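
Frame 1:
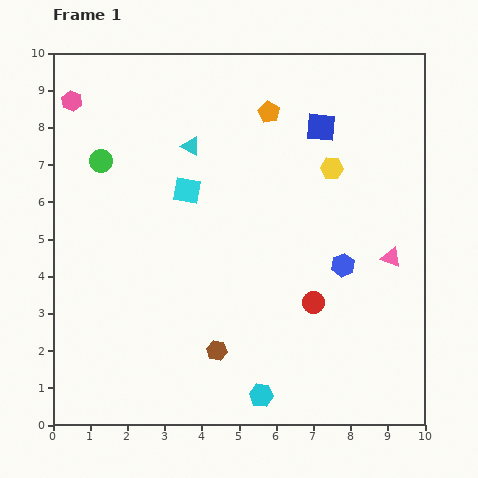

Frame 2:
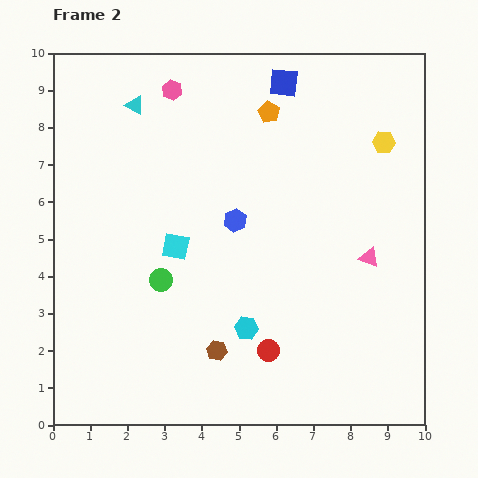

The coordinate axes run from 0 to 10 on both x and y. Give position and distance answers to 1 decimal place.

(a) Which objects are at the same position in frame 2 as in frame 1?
the orange pentagon, the brown hexagon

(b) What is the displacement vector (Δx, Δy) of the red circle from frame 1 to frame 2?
(-1.2, -1.3)

The red circle was at (7.0, 3.3) in frame 1 and (5.8, 2.0) in frame 2.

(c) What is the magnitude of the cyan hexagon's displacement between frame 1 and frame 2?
1.8

The cyan hexagon moved from (5.6, 0.8) to (5.2, 2.6), a distance of √(0.4² + 1.8²) ≈ 1.8.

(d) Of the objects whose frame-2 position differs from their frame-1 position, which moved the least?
the pink triangle

(moved 0.6)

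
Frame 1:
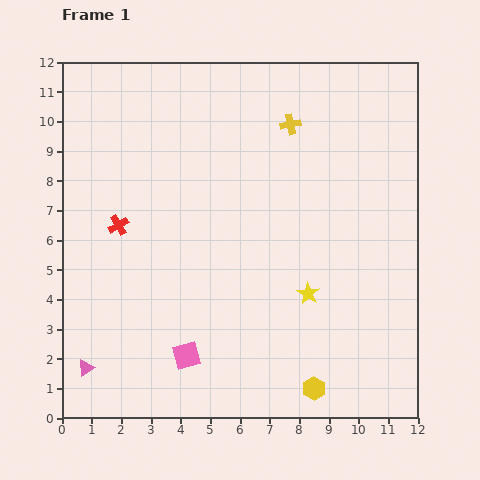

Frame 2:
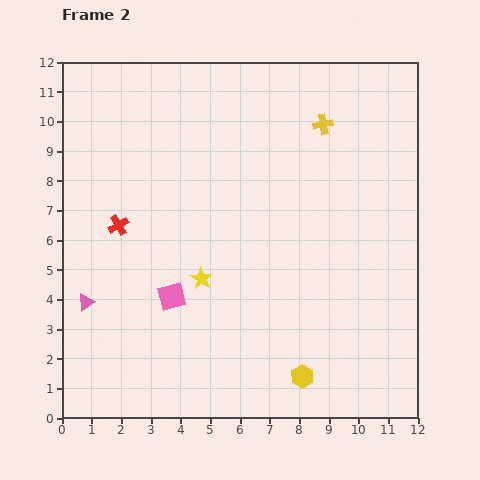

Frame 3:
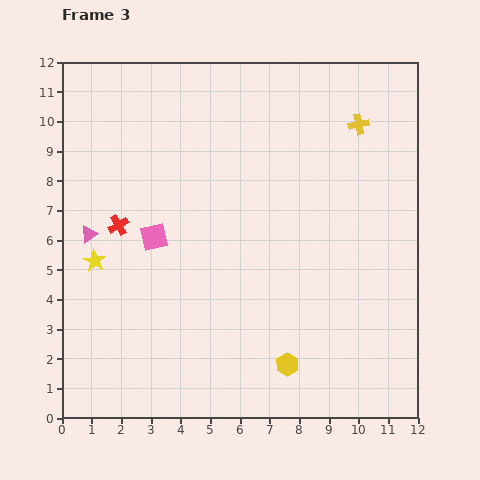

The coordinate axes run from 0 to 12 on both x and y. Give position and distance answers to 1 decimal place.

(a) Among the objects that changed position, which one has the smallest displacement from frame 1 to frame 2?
the yellow hexagon

(moved 0.6)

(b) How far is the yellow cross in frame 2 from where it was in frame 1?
1.1

The yellow cross moved from (7.7, 9.9) to (8.8, 9.9), a distance of √(1.1² + 0.0²) ≈ 1.1.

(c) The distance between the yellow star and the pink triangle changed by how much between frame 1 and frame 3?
-7.0

Distance in frame 1: 7.9. Distance in frame 3: 0.9.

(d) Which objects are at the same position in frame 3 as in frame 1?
the red cross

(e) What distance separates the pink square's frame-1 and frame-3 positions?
4.1

The pink square moved from (4.2, 2.1) to (3.1, 6.1), a distance of √(1.1² + 4.0²) ≈ 4.1.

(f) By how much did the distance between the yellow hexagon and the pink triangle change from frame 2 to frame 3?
+0.3

Distance in frame 2: 7.7. Distance in frame 3: 8.0.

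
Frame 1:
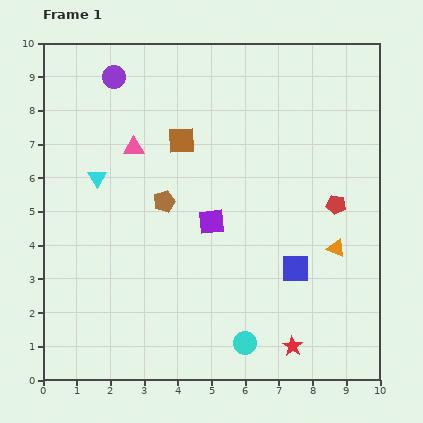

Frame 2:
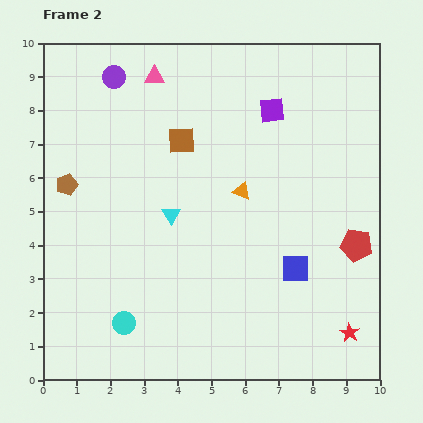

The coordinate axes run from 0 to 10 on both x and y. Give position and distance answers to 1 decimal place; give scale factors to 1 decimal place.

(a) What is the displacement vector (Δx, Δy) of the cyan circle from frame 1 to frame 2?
(-3.6, 0.6)

The cyan circle was at (6.0, 1.1) in frame 1 and (2.4, 1.7) in frame 2.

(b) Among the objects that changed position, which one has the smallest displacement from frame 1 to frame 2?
the red pentagon

(moved 1.3)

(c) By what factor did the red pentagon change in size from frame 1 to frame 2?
1.7×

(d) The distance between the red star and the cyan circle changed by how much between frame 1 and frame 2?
+5.3

Distance in frame 1: 1.4. Distance in frame 2: 6.7.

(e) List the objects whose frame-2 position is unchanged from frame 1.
the purple circle, the blue square, the brown square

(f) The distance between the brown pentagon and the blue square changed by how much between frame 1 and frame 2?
+2.8

Distance in frame 1: 4.4. Distance in frame 2: 7.2.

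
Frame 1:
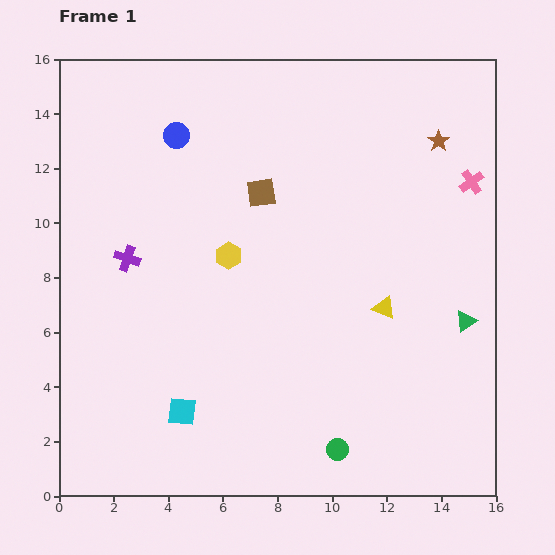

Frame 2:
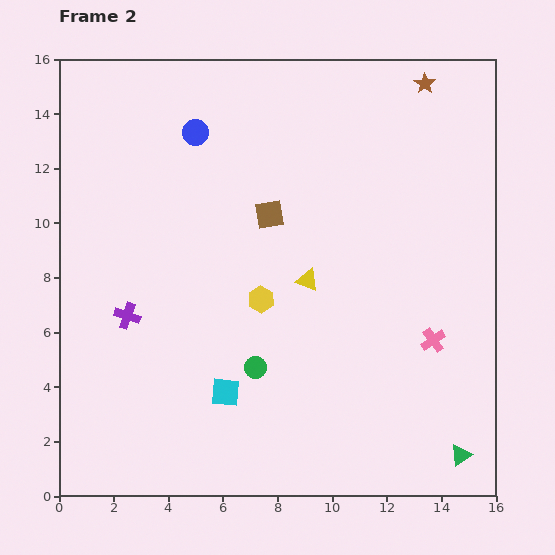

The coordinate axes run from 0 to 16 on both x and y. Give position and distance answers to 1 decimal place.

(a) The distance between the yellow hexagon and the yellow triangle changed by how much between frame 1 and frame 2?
-4.2

Distance in frame 1: 6.0. Distance in frame 2: 1.8.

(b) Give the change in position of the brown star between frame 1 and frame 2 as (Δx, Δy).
(-0.5, 2.1)

The brown star was at (13.9, 13.0) in frame 1 and (13.4, 15.1) in frame 2.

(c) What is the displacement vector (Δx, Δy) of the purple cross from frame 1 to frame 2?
(0.0, -2.1)

The purple cross was at (2.5, 8.7) in frame 1 and (2.5, 6.6) in frame 2.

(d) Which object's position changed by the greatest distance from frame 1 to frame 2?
the pink cross

(moved 6.0; next 4.9)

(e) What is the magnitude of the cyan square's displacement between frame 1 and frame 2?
1.7

The cyan square moved from (4.5, 3.1) to (6.1, 3.8), a distance of √(1.6² + 0.7²) ≈ 1.7.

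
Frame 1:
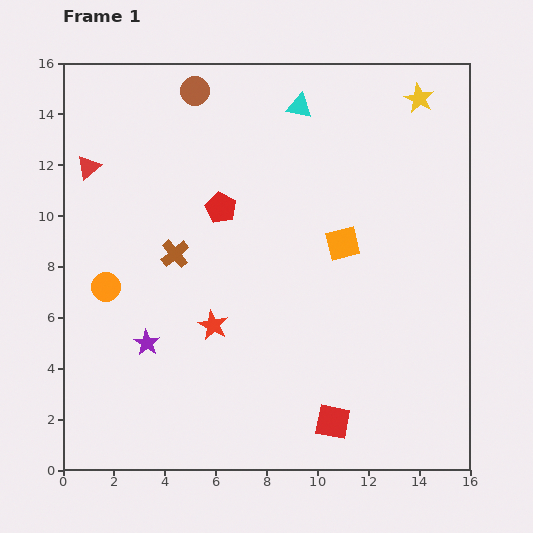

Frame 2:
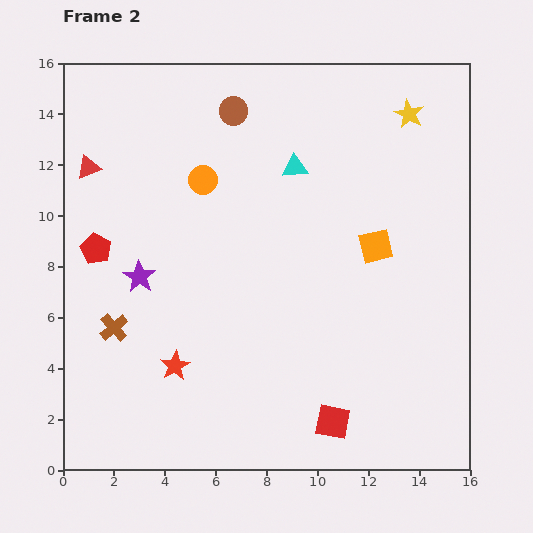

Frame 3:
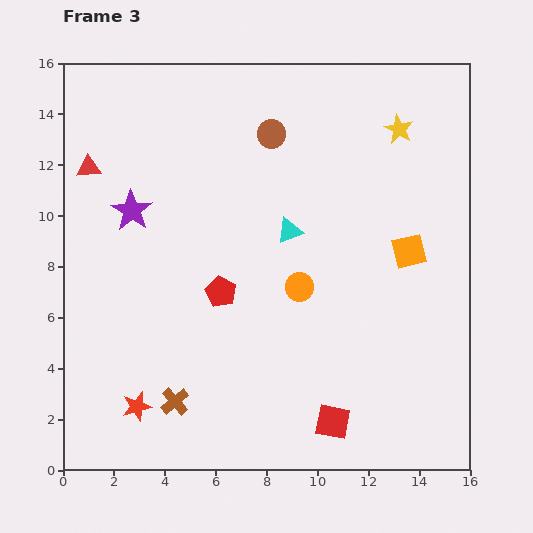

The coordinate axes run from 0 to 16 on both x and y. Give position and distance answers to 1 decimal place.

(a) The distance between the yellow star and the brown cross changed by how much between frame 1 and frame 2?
+2.9

Distance in frame 1: 11.4. Distance in frame 2: 14.3.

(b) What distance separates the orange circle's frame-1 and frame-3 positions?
7.6

The orange circle moved from (1.7, 7.2) to (9.3, 7.2), a distance of √(7.6² + 0.0²) ≈ 7.6.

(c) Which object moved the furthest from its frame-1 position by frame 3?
the orange circle

(moved 7.6; next 5.8)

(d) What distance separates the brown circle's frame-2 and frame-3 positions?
1.7

The brown circle moved from (6.7, 14.1) to (8.2, 13.2), a distance of √(1.5² + 0.9²) ≈ 1.7.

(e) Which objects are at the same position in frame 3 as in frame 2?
the red triangle, the red square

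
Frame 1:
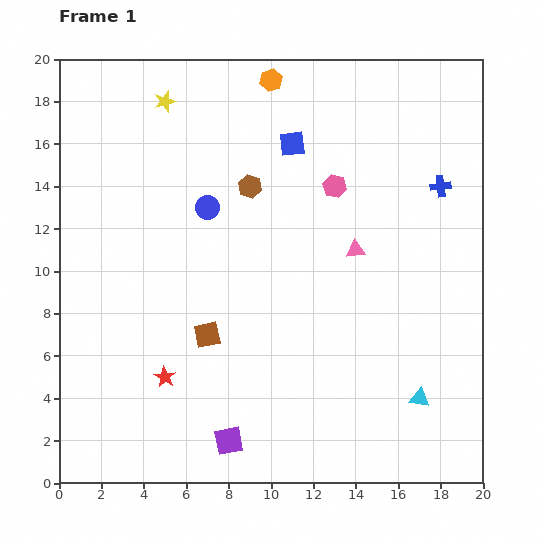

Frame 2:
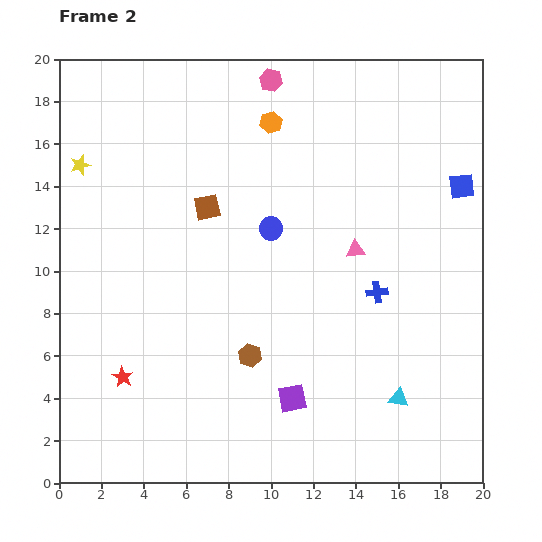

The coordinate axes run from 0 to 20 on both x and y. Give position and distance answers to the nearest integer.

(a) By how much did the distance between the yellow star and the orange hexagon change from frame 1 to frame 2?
+4

Distance in frame 1: 5. Distance in frame 2: 9.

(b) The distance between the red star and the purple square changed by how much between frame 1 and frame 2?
+4

Distance in frame 1: 4. Distance in frame 2: 8.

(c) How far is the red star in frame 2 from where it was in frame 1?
2

The red star moved from (5, 5) to (3, 5), a distance of √(2² + 0²) ≈ 2.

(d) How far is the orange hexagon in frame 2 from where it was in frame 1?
2

The orange hexagon moved from (10, 19) to (10, 17), a distance of √(0² + 2²) ≈ 2.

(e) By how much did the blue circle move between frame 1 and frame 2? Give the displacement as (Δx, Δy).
(3, -1)

The blue circle was at (7, 13) in frame 1 and (10, 12) in frame 2.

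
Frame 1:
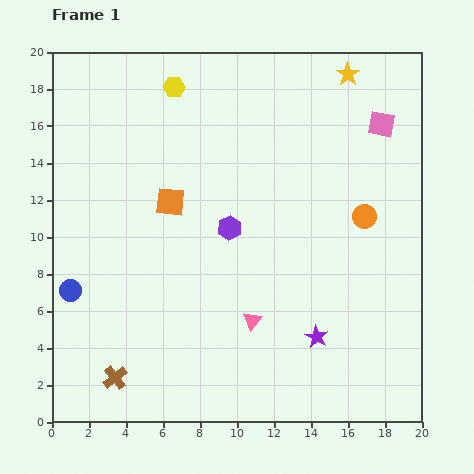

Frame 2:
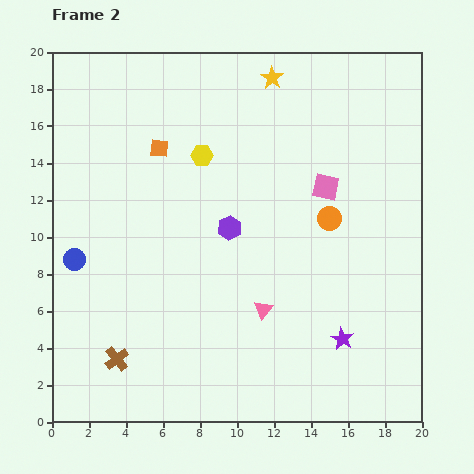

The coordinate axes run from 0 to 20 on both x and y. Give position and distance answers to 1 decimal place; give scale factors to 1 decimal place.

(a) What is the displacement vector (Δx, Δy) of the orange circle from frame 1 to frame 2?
(-1.9, -0.1)

The orange circle was at (16.9, 11.1) in frame 1 and (15.0, 11.0) in frame 2.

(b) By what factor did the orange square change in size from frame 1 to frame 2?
0.6×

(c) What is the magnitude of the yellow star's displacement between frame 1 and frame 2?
4.1

The yellow star moved from (16.0, 18.8) to (11.9, 18.6), a distance of √(4.1² + 0.2²) ≈ 4.1.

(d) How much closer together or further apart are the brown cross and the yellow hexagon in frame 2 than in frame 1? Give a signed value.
-4.1

Distance in frame 1: 16.0. Distance in frame 2: 11.9.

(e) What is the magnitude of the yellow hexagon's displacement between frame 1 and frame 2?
4.0

The yellow hexagon moved from (6.6, 18.1) to (8.1, 14.4), a distance of √(1.5² + 3.7²) ≈ 4.0.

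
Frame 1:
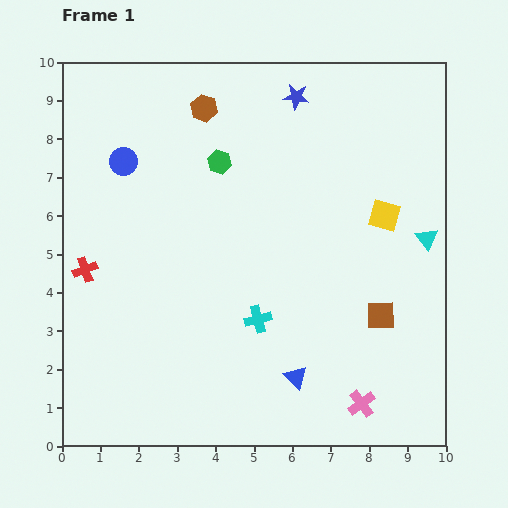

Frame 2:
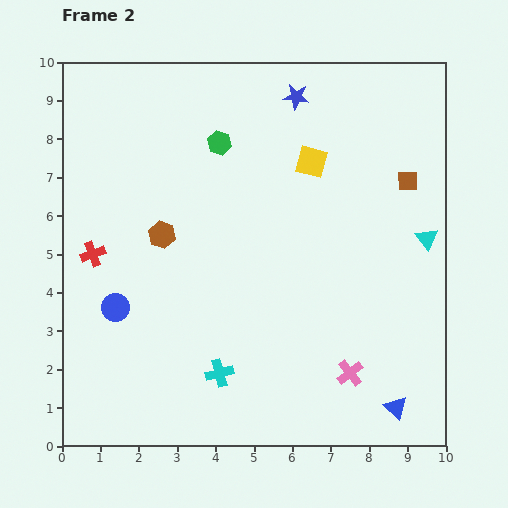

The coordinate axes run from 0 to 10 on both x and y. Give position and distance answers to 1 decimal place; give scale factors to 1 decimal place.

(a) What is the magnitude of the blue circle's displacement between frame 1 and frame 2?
3.8

The blue circle moved from (1.6, 7.4) to (1.4, 3.6), a distance of √(0.2² + 3.8²) ≈ 3.8.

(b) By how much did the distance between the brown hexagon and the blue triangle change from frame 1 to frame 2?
+0.2

Distance in frame 1: 7.4. Distance in frame 2: 7.6.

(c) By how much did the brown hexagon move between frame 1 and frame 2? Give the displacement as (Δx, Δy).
(-1.1, -3.3)

The brown hexagon was at (3.7, 8.8) in frame 1 and (2.6, 5.5) in frame 2.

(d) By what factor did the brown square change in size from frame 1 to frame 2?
0.7×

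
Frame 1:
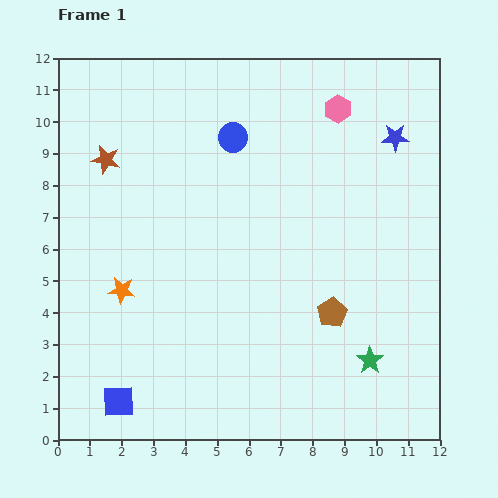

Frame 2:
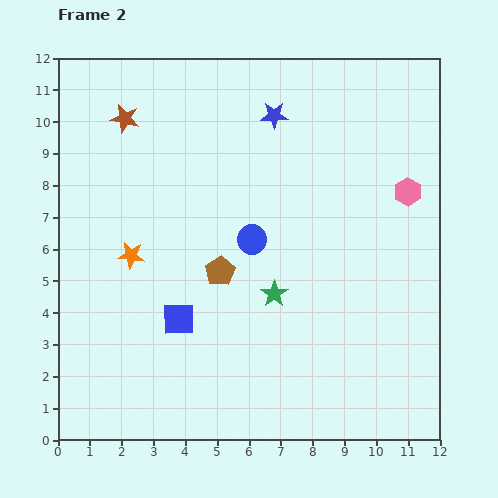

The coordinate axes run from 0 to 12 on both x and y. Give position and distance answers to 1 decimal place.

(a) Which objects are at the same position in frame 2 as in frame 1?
none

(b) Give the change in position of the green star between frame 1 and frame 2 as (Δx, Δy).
(-3.0, 2.1)

The green star was at (9.8, 2.5) in frame 1 and (6.8, 4.6) in frame 2.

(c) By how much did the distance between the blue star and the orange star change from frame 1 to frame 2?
-3.5

Distance in frame 1: 9.8. Distance in frame 2: 6.3.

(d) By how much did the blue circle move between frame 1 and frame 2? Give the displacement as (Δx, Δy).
(0.6, -3.2)

The blue circle was at (5.5, 9.5) in frame 1 and (6.1, 6.3) in frame 2.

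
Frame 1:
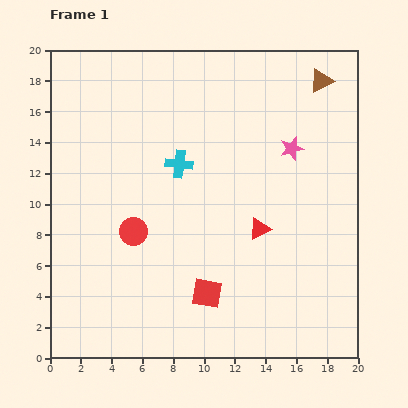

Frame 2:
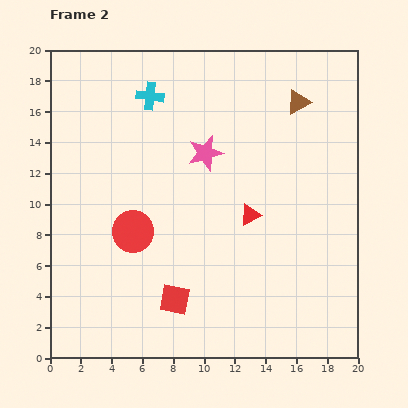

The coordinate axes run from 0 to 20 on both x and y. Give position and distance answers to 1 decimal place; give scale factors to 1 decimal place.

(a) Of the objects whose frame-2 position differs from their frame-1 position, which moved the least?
the red triangle

(moved 1.1)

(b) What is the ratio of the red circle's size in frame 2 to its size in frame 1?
1.5×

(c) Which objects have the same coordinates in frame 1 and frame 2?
the red circle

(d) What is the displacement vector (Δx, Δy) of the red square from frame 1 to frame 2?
(-2.1, -0.4)

The red square was at (10.2, 4.2) in frame 1 and (8.1, 3.8) in frame 2.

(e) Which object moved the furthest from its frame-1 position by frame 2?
the pink star

(moved 5.6; next 4.8)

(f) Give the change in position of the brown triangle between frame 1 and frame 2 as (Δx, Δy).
(-1.5, -1.4)

The brown triangle was at (17.6, 18.0) in frame 1 and (16.1, 16.6) in frame 2.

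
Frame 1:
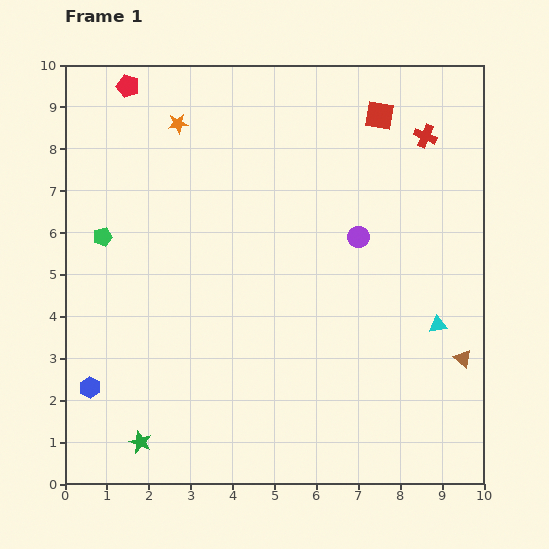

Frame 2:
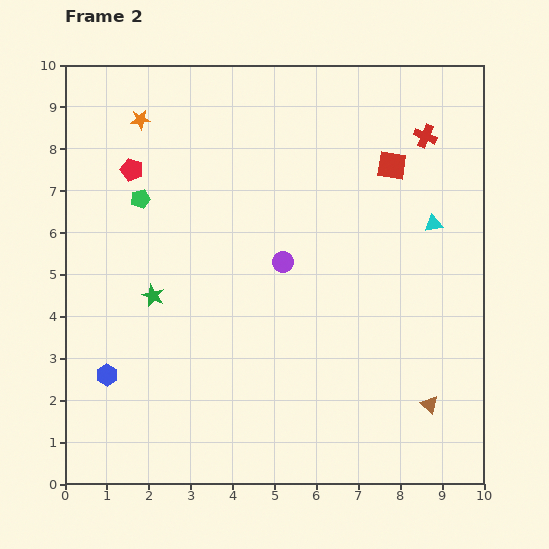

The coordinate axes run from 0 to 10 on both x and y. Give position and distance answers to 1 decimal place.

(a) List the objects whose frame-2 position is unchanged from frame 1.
the red cross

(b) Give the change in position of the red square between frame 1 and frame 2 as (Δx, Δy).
(0.3, -1.2)

The red square was at (7.5, 8.8) in frame 1 and (7.8, 7.6) in frame 2.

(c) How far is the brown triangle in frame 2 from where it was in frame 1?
1.4

The brown triangle moved from (9.5, 3.0) to (8.7, 1.9), a distance of √(0.8² + 1.1²) ≈ 1.4.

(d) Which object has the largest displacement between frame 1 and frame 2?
the green star

(moved 3.5; next 2.4)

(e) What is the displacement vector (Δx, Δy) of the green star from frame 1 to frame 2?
(0.3, 3.5)

The green star was at (1.8, 1.0) in frame 1 and (2.1, 4.5) in frame 2.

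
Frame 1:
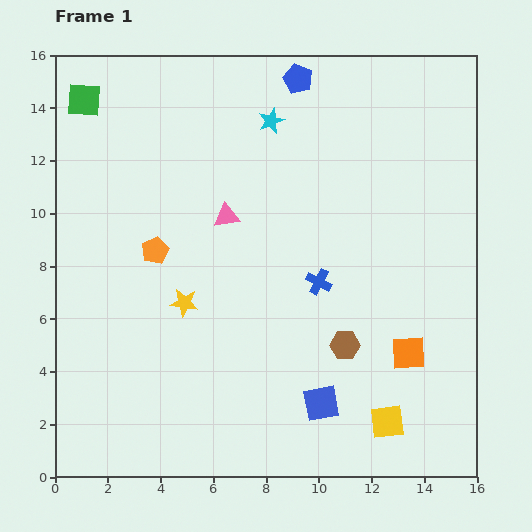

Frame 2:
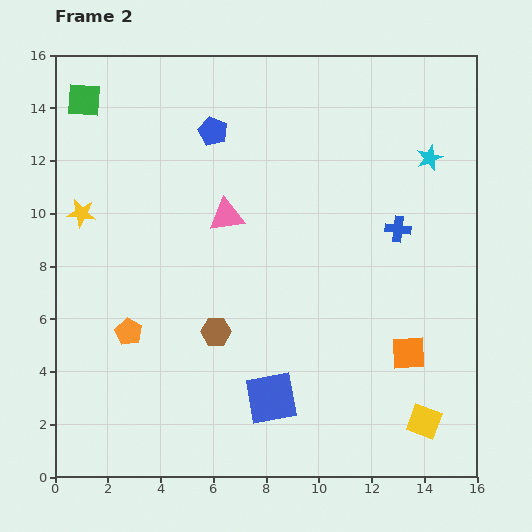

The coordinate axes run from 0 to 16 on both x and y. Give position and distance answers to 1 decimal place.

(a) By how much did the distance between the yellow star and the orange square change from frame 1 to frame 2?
+4.8

Distance in frame 1: 8.7. Distance in frame 2: 13.5.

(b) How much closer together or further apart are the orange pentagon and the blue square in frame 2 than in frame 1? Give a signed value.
-2.6

Distance in frame 1: 8.6. Distance in frame 2: 6.0.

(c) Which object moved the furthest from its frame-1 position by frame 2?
the cyan star

(moved 6.2; next 5.2)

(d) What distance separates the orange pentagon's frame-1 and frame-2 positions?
3.3

The orange pentagon moved from (3.8, 8.6) to (2.8, 5.5), a distance of √(1.0² + 3.1²) ≈ 3.3.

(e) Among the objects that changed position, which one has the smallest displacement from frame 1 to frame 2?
the yellow square

(moved 1.4)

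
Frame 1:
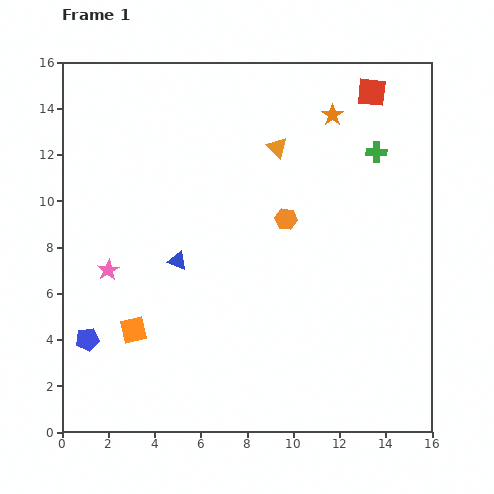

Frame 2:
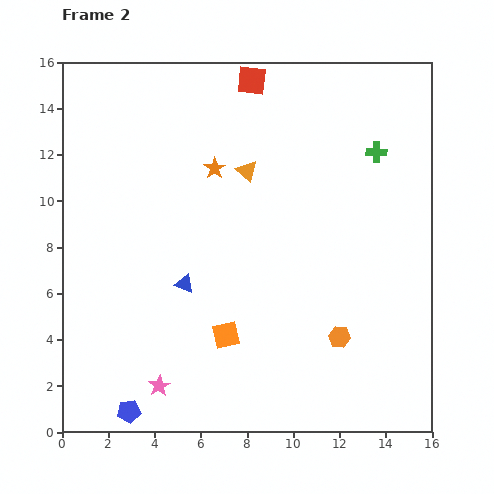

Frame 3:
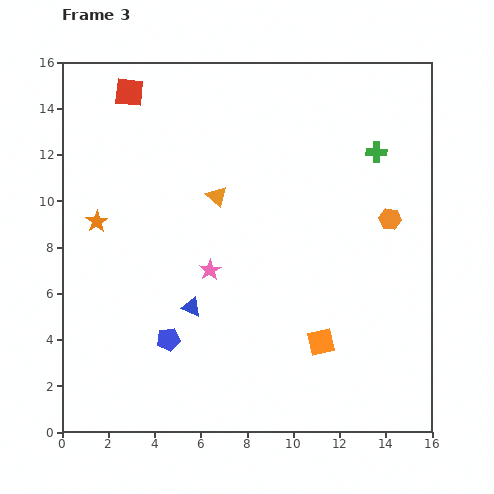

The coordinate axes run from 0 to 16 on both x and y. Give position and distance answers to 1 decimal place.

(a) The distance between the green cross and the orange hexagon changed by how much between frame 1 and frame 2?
+3.3

Distance in frame 1: 4.9. Distance in frame 2: 8.2.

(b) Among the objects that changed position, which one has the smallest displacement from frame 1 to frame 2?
the blue triangle

(moved 1.0)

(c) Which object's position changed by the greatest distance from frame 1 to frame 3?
the orange star

(moved 11.2; next 10.5)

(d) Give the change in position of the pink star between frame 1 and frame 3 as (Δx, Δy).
(4.4, 0.0)

The pink star was at (2.0, 7.0) in frame 1 and (6.4, 7.0) in frame 3.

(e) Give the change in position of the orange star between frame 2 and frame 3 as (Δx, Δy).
(-5.1, -2.3)

The orange star was at (6.6, 11.4) in frame 2 and (1.5, 9.1) in frame 3.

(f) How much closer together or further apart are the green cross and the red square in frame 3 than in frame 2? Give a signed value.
+4.8

Distance in frame 2: 6.2. Distance in frame 3: 11.0.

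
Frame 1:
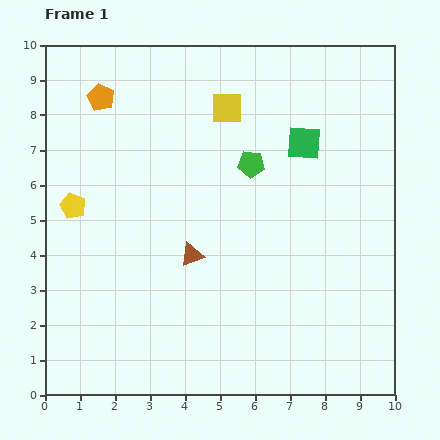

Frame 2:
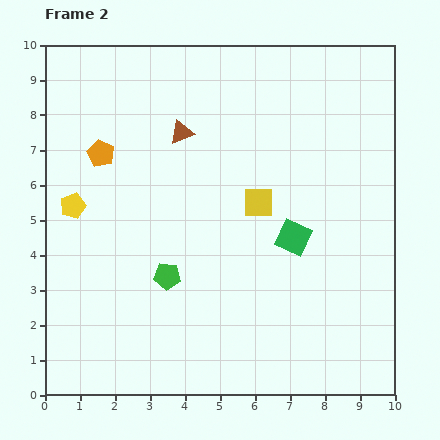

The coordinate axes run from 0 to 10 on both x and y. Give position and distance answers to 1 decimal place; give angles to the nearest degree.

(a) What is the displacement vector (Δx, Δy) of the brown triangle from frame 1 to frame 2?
(-0.3, 3.5)

The brown triangle was at (4.2, 4.0) in frame 1 and (3.9, 7.5) in frame 2.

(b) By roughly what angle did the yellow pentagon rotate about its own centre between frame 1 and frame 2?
29° clockwise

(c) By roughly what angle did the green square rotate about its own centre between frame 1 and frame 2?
20° clockwise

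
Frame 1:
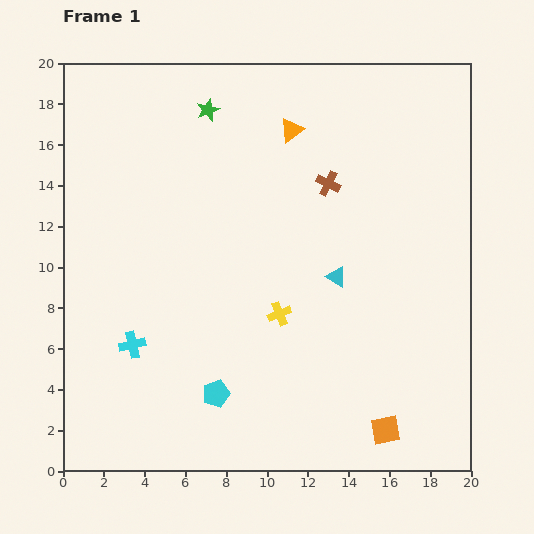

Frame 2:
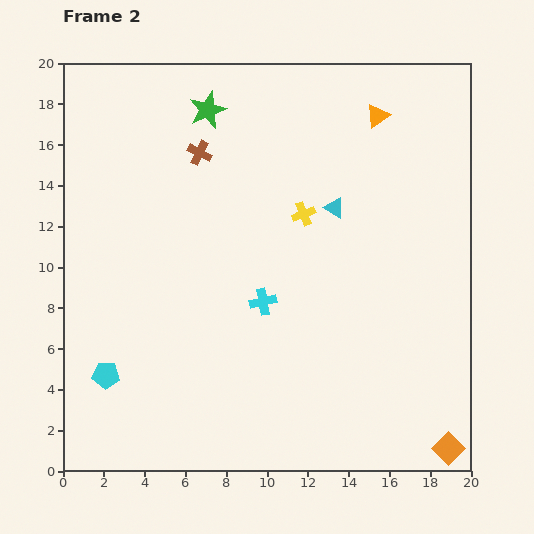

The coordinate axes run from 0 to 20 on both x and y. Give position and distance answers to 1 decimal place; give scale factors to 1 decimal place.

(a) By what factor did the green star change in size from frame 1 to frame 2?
1.6×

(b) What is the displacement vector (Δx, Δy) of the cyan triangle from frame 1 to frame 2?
(-0.1, 3.4)

The cyan triangle was at (13.4, 9.5) in frame 1 and (13.3, 12.9) in frame 2.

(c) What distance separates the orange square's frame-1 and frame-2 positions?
3.2

The orange square moved from (15.8, 2.0) to (18.9, 1.1), a distance of √(3.1² + 0.9²) ≈ 3.2.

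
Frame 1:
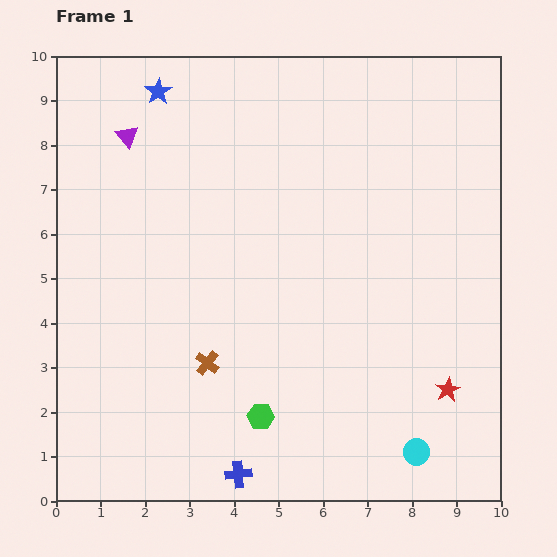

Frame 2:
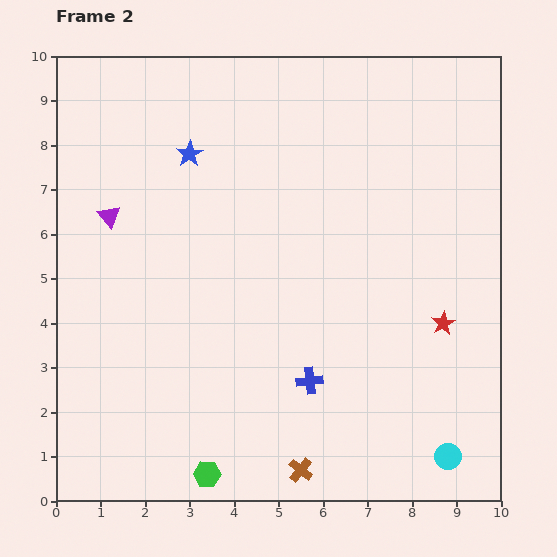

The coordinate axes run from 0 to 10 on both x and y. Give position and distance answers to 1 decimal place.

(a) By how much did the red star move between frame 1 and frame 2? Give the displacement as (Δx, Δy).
(-0.1, 1.5)

The red star was at (8.8, 2.5) in frame 1 and (8.7, 4.0) in frame 2.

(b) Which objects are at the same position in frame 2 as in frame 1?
none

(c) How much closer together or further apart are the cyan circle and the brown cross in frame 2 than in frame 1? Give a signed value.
-1.8

Distance in frame 1: 5.1. Distance in frame 2: 3.3.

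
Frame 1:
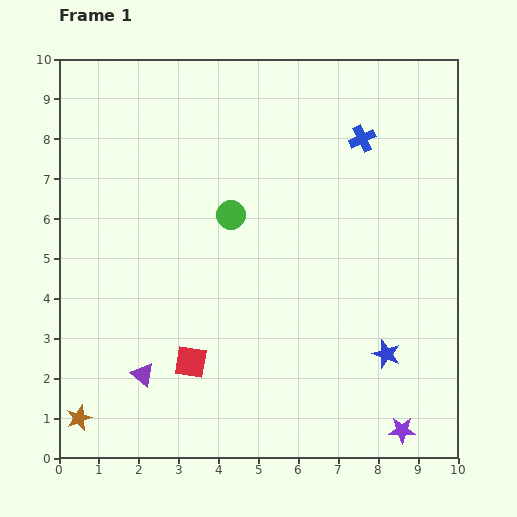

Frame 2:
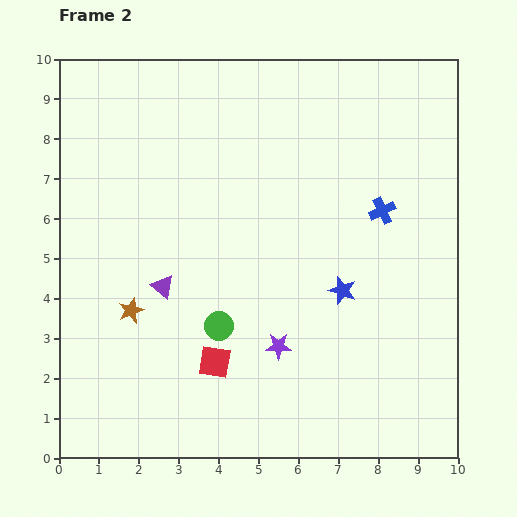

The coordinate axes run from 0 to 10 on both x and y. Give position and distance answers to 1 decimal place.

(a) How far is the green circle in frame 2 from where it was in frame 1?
2.8

The green circle moved from (4.3, 6.1) to (4.0, 3.3), a distance of √(0.3² + 2.8²) ≈ 2.8.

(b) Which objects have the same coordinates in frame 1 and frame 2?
none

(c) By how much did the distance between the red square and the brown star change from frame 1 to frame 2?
-0.6

Distance in frame 1: 3.1. Distance in frame 2: 2.5.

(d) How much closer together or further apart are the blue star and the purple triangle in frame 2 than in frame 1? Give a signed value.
-1.6

Distance in frame 1: 6.1. Distance in frame 2: 4.5.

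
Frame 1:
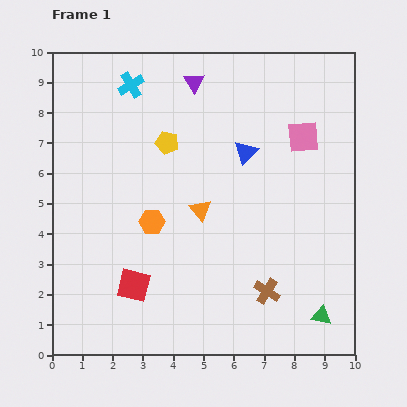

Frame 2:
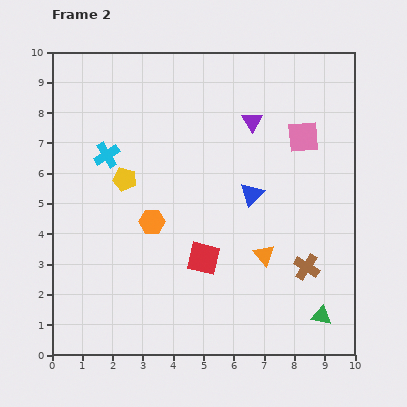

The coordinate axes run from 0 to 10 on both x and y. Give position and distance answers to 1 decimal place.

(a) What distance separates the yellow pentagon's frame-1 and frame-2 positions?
1.8

The yellow pentagon moved from (3.8, 7.0) to (2.4, 5.8), a distance of √(1.4² + 1.2²) ≈ 1.8.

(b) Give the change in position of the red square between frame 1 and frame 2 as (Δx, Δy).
(2.3, 0.9)

The red square was at (2.7, 2.3) in frame 1 and (5.0, 3.2) in frame 2.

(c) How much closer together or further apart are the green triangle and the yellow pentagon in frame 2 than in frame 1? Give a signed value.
+0.3

Distance in frame 1: 7.6. Distance in frame 2: 7.9.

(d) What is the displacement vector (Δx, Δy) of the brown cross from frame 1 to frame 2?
(1.3, 0.8)

The brown cross was at (7.1, 2.1) in frame 1 and (8.4, 2.9) in frame 2.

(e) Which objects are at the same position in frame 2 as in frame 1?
the orange hexagon, the green triangle, the pink square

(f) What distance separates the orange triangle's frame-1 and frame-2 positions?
2.6

The orange triangle moved from (4.9, 4.8) to (7.0, 3.3), a distance of √(2.1² + 1.5²) ≈ 2.6.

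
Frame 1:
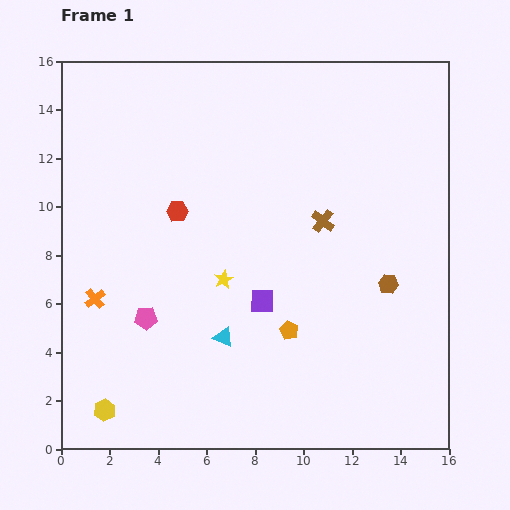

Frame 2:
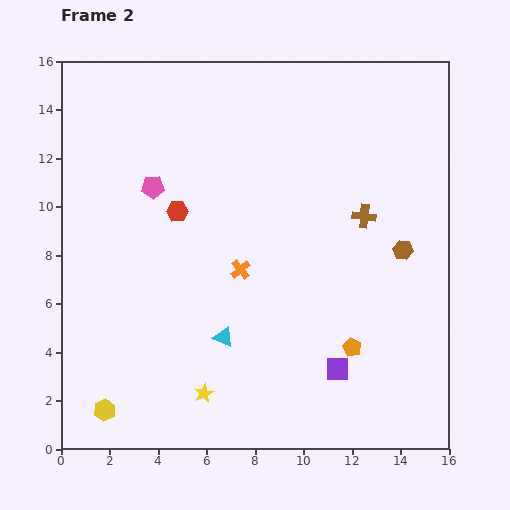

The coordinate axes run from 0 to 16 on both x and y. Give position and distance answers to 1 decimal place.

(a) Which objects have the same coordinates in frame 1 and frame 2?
the red hexagon, the yellow hexagon, the cyan triangle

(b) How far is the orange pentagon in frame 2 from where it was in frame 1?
2.7

The orange pentagon moved from (9.4, 4.9) to (12.0, 4.2), a distance of √(2.6² + 0.7²) ≈ 2.7.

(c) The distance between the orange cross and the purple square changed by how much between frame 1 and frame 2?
-1.2

Distance in frame 1: 6.9. Distance in frame 2: 5.7.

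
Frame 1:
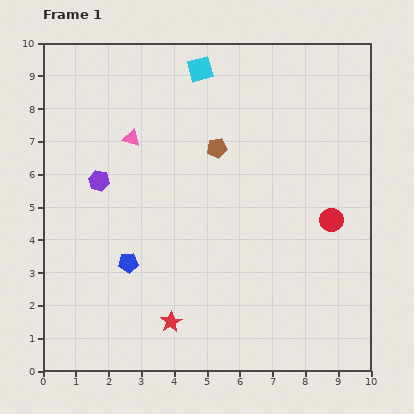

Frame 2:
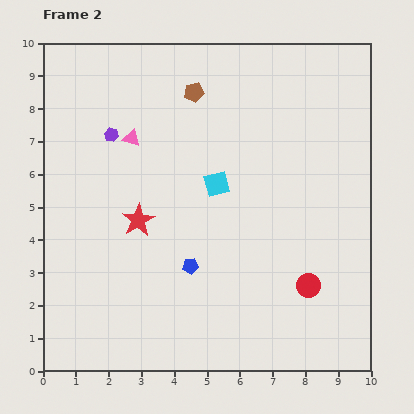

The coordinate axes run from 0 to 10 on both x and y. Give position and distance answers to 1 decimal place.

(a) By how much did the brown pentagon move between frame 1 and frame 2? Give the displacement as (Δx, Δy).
(-0.7, 1.7)

The brown pentagon was at (5.3, 6.8) in frame 1 and (4.6, 8.5) in frame 2.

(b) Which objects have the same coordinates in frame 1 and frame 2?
the pink triangle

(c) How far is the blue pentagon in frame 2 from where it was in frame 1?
1.9

The blue pentagon moved from (2.6, 3.3) to (4.5, 3.2), a distance of √(1.9² + 0.1²) ≈ 1.9.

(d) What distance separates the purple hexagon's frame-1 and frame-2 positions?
1.5

The purple hexagon moved from (1.7, 5.8) to (2.1, 7.2), a distance of √(0.4² + 1.4²) ≈ 1.5.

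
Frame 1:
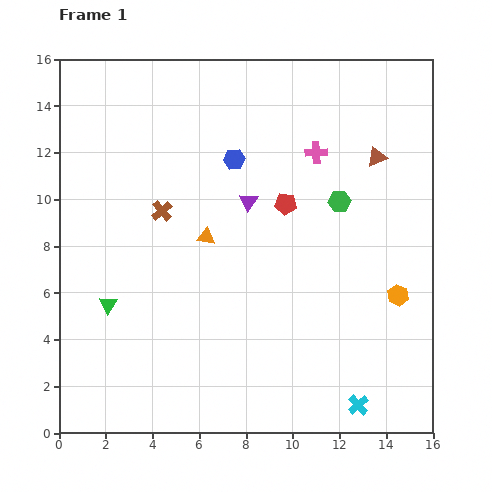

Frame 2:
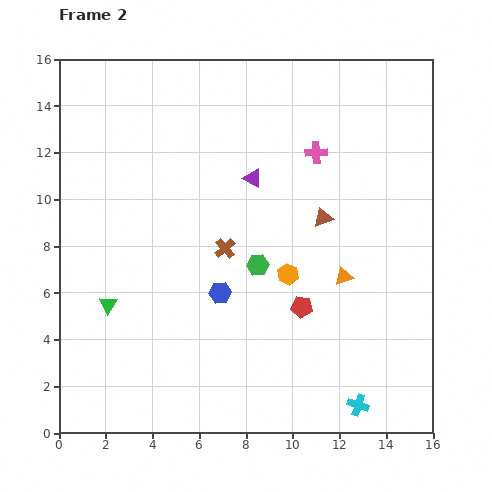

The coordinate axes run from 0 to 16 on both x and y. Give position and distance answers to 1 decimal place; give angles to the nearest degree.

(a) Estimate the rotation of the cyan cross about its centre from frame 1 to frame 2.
30° counter-clockwise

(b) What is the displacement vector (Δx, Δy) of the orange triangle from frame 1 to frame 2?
(5.9, -1.7)

The orange triangle was at (6.3, 8.4) in frame 1 and (12.2, 6.7) in frame 2.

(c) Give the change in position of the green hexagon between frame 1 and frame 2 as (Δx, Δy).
(-3.5, -2.7)

The green hexagon was at (12.0, 9.9) in frame 1 and (8.5, 7.2) in frame 2.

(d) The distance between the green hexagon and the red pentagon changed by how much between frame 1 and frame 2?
+0.3

Distance in frame 1: 2.3. Distance in frame 2: 2.6.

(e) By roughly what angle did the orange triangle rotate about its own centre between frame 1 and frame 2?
26° counter-clockwise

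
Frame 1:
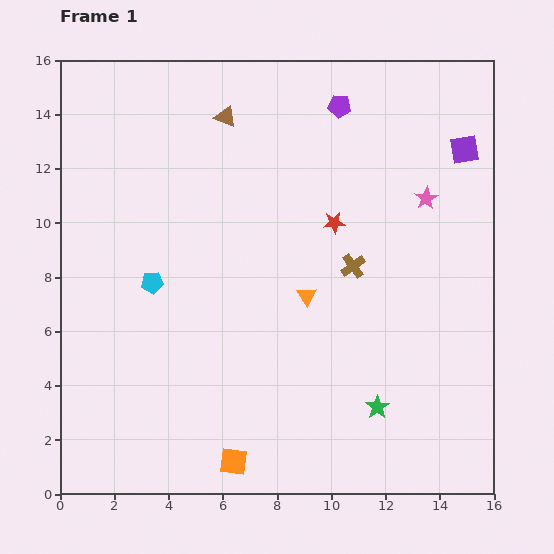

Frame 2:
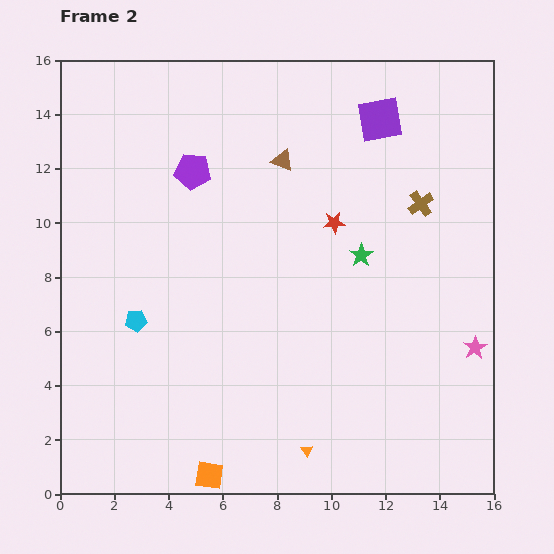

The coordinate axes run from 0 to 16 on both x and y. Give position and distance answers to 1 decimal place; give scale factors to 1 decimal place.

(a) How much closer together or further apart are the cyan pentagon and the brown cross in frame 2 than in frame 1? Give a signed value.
+3.9

Distance in frame 1: 7.4. Distance in frame 2: 11.3.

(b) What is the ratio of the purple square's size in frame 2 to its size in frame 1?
1.6×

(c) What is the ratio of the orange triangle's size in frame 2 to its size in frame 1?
0.6×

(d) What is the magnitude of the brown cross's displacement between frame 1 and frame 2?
3.4

The brown cross moved from (10.8, 8.4) to (13.3, 10.7), a distance of √(2.5² + 2.3²) ≈ 3.4.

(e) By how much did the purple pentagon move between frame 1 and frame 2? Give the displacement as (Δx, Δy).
(-5.4, -2.4)

The purple pentagon was at (10.3, 14.3) in frame 1 and (4.9, 11.9) in frame 2.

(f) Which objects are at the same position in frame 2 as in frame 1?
the red star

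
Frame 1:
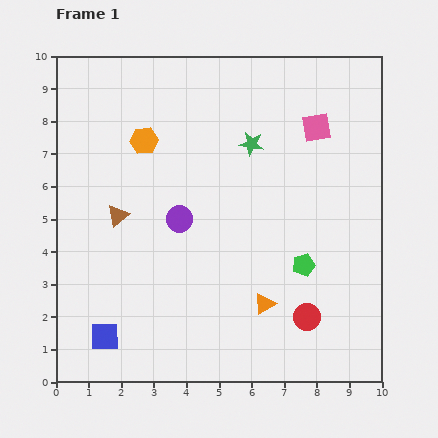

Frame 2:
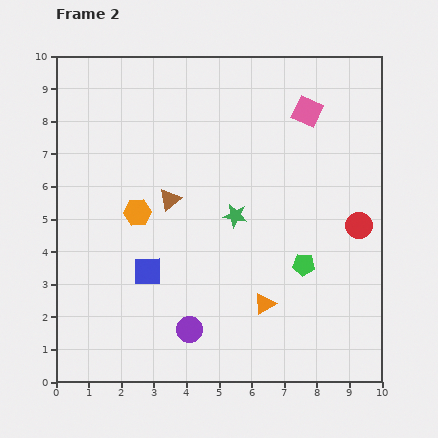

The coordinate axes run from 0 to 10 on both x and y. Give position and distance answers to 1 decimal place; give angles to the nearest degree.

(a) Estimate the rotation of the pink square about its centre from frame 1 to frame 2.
35° clockwise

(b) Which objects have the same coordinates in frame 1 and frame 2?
the green pentagon, the orange triangle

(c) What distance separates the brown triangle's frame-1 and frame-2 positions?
1.7

The brown triangle moved from (1.9, 5.1) to (3.5, 5.6), a distance of √(1.6² + 0.5²) ≈ 1.7.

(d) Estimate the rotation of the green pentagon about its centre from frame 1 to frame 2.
20° clockwise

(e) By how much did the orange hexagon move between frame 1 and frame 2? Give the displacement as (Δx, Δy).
(-0.2, -2.2)

The orange hexagon was at (2.7, 7.4) in frame 1 and (2.5, 5.2) in frame 2.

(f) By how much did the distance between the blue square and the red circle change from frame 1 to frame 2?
+0.4

Distance in frame 1: 6.2. Distance in frame 2: 6.6.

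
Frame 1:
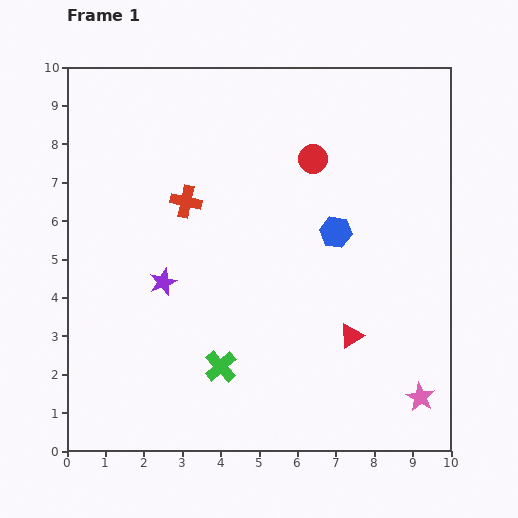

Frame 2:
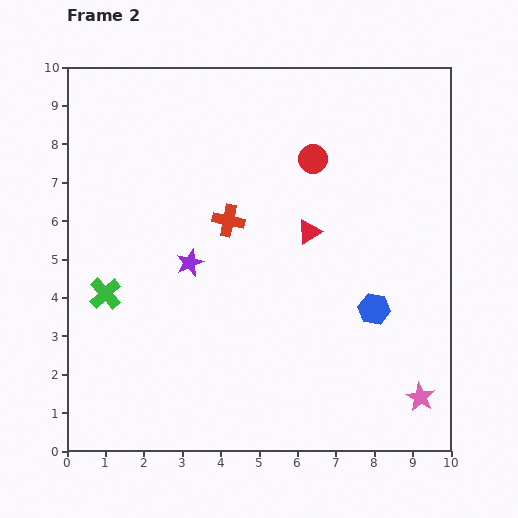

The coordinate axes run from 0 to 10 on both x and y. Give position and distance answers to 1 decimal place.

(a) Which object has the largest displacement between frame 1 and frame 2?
the green cross

(moved 3.6; next 2.9)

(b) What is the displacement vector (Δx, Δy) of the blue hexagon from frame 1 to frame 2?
(1.0, -2.0)

The blue hexagon was at (7.0, 5.7) in frame 1 and (8.0, 3.7) in frame 2.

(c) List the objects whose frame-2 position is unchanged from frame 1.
the pink star, the red circle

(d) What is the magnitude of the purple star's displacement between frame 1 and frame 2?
0.9

The purple star moved from (2.5, 4.4) to (3.2, 4.9), a distance of √(0.7² + 0.5²) ≈ 0.9.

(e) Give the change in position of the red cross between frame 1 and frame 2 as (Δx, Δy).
(1.1, -0.5)

The red cross was at (3.1, 6.5) in frame 1 and (4.2, 6.0) in frame 2.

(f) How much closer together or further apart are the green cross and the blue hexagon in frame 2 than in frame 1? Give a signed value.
+2.4

Distance in frame 1: 4.6. Distance in frame 2: 7.0.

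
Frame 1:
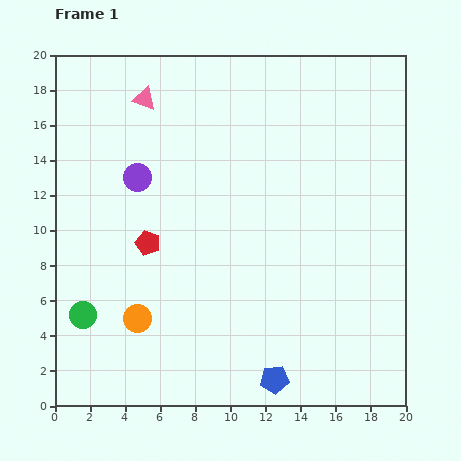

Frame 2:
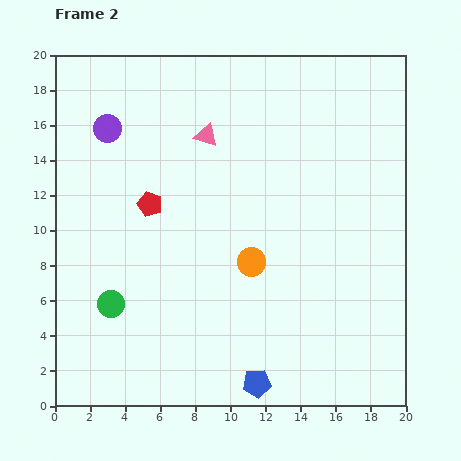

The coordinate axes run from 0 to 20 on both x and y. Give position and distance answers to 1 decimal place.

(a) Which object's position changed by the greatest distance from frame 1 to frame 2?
the orange circle

(moved 7.2; next 4.1)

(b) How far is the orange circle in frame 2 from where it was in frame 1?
7.2

The orange circle moved from (4.7, 5.0) to (11.2, 8.2), a distance of √(6.5² + 3.2²) ≈ 7.2.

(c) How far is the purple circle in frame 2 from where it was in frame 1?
3.3

The purple circle moved from (4.7, 13.0) to (3.0, 15.8), a distance of √(1.7² + 2.8²) ≈ 3.3.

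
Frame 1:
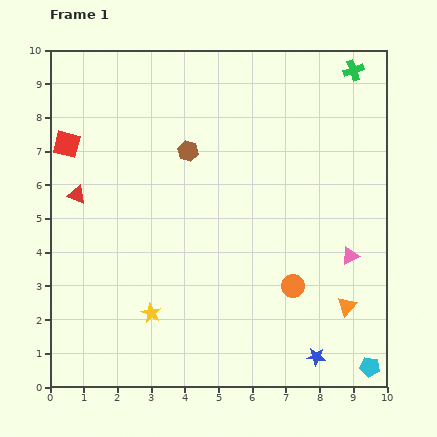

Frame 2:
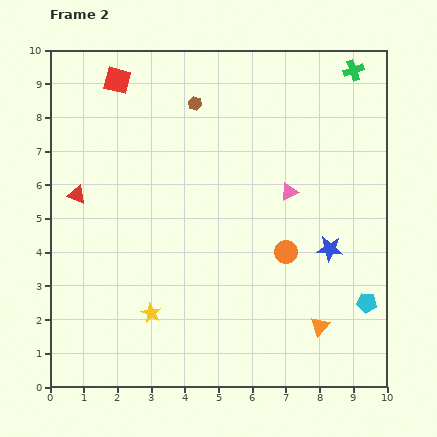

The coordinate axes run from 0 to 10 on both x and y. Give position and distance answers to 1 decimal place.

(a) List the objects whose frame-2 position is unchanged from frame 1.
the red triangle, the green cross, the yellow star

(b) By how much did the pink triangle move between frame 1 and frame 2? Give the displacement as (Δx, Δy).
(-1.8, 1.9)

The pink triangle was at (8.9, 3.9) in frame 1 and (7.1, 5.8) in frame 2.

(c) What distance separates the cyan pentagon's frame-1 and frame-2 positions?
1.9

The cyan pentagon moved from (9.5, 0.6) to (9.4, 2.5), a distance of √(0.1² + 1.9²) ≈ 1.9.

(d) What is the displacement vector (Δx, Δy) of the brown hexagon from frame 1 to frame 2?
(0.2, 1.4)

The brown hexagon was at (4.1, 7.0) in frame 1 and (4.3, 8.4) in frame 2.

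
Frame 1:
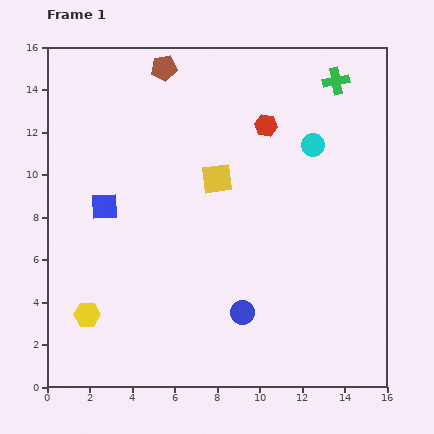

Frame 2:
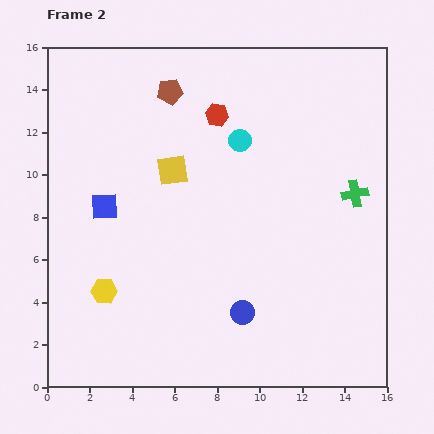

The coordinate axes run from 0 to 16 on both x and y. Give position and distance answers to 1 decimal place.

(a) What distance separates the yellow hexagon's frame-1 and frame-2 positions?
1.4

The yellow hexagon moved from (1.9, 3.4) to (2.7, 4.5), a distance of √(0.8² + 1.1²) ≈ 1.4.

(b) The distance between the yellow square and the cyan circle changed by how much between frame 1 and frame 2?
-1.3

Distance in frame 1: 4.8. Distance in frame 2: 3.5.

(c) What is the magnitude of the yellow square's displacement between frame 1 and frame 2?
2.1

The yellow square moved from (8.0, 9.8) to (5.9, 10.2), a distance of √(2.1² + 0.4²) ≈ 2.1.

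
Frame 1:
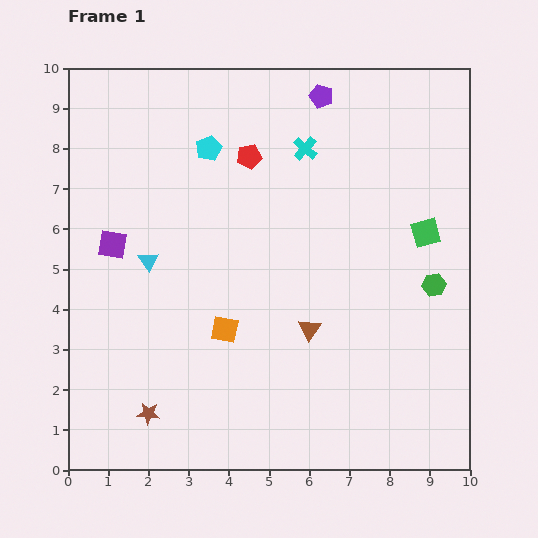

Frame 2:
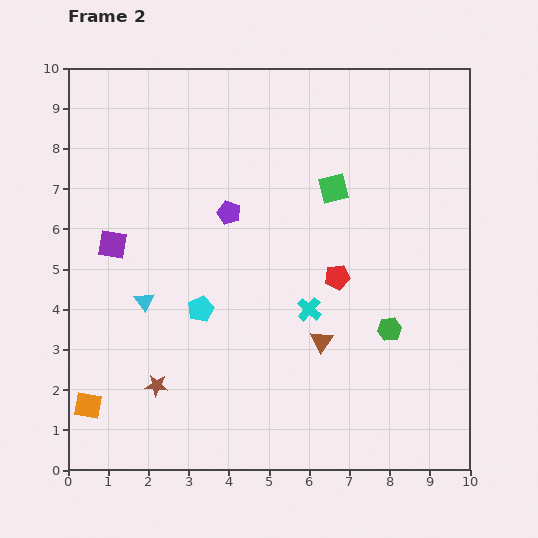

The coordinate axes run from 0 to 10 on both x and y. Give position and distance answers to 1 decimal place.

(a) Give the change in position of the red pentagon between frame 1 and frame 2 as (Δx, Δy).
(2.2, -3.0)

The red pentagon was at (4.5, 7.8) in frame 1 and (6.7, 4.8) in frame 2.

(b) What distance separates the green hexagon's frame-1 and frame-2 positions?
1.6

The green hexagon moved from (9.1, 4.6) to (8.0, 3.5), a distance of √(1.1² + 1.1²) ≈ 1.6.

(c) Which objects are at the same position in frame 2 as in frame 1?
the purple square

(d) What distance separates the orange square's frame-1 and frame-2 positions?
3.9

The orange square moved from (3.9, 3.5) to (0.5, 1.6), a distance of √(3.4² + 1.9²) ≈ 3.9.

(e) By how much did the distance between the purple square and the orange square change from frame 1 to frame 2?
+0.5

Distance in frame 1: 3.5. Distance in frame 2: 4.0.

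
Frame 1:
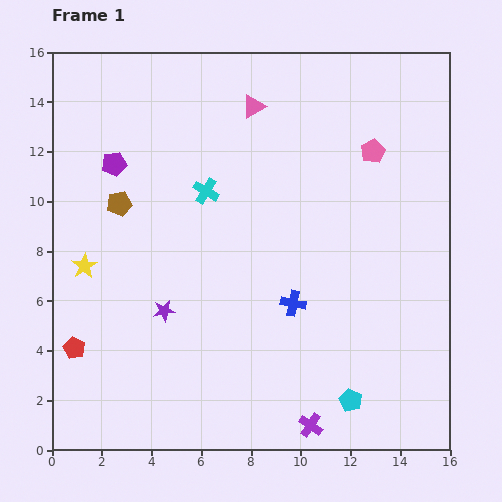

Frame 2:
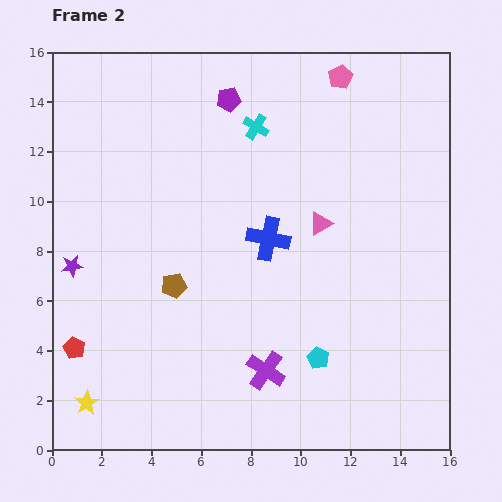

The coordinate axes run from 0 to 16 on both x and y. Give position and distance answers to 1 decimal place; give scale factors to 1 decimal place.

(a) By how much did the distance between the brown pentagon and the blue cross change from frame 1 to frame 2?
-3.9

Distance in frame 1: 8.1. Distance in frame 2: 4.2.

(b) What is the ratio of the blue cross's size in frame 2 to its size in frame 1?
1.7×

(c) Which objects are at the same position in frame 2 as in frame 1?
the red pentagon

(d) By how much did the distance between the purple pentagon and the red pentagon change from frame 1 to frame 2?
+4.2

Distance in frame 1: 7.6. Distance in frame 2: 11.8.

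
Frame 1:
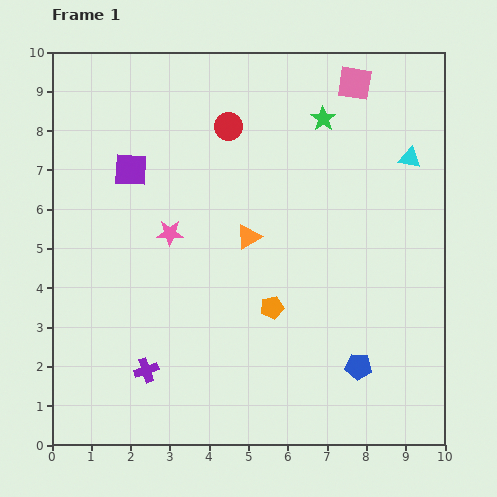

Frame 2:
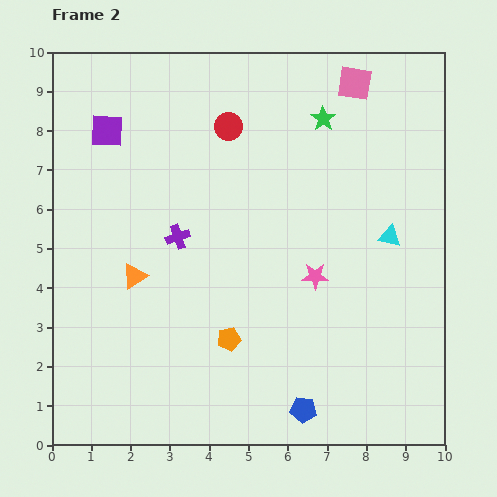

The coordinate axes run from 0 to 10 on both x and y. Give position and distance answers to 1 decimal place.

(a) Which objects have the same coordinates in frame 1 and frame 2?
the green star, the pink square, the red circle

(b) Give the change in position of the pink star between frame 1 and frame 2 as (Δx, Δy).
(3.7, -1.1)

The pink star was at (3.0, 5.4) in frame 1 and (6.7, 4.3) in frame 2.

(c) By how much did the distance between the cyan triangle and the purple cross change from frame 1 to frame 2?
-3.2

Distance in frame 1: 8.6. Distance in frame 2: 5.4.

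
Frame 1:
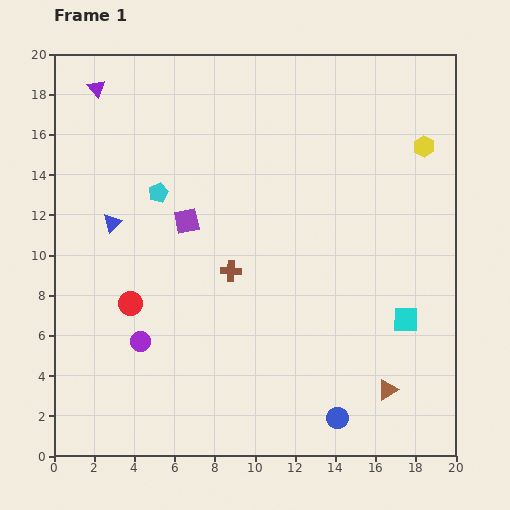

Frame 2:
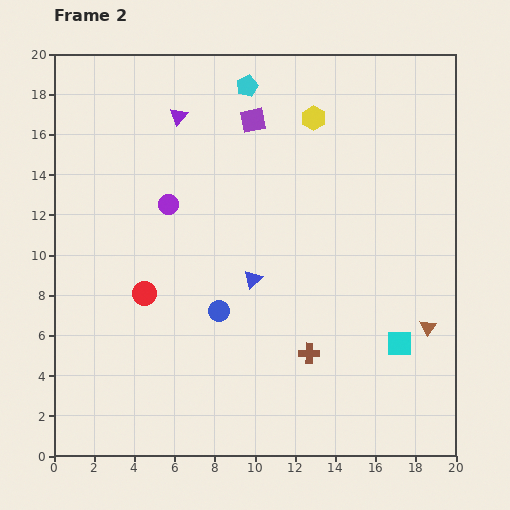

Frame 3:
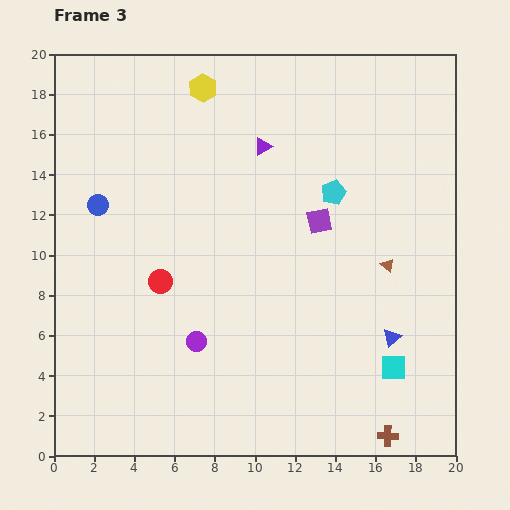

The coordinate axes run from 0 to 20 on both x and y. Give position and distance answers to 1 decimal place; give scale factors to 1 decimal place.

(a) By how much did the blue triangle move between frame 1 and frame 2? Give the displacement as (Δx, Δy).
(7.0, -2.8)

The blue triangle was at (2.9, 11.6) in frame 1 and (9.9, 8.8) in frame 2.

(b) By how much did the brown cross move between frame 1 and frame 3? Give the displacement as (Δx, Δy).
(7.8, -8.2)

The brown cross was at (8.8, 9.2) in frame 1 and (16.6, 1.0) in frame 3.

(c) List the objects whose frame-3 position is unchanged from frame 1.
none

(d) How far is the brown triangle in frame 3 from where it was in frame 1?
6.2

The brown triangle moved from (16.6, 3.3) to (16.6, 9.5), a distance of √(0.0² + 6.2²) ≈ 6.2.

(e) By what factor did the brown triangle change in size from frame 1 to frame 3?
0.7×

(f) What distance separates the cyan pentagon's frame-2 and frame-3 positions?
6.8

The cyan pentagon moved from (9.6, 18.4) to (13.9, 13.1), a distance of √(4.3² + 5.3²) ≈ 6.8.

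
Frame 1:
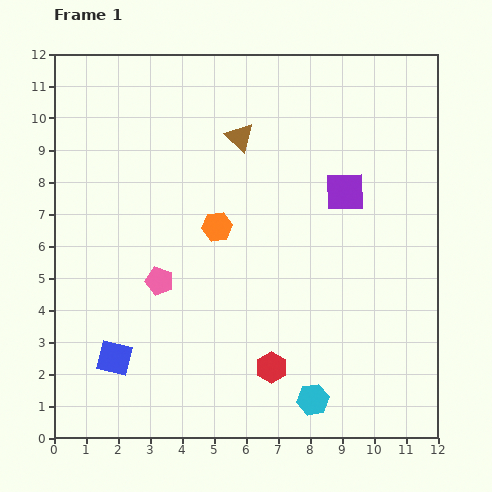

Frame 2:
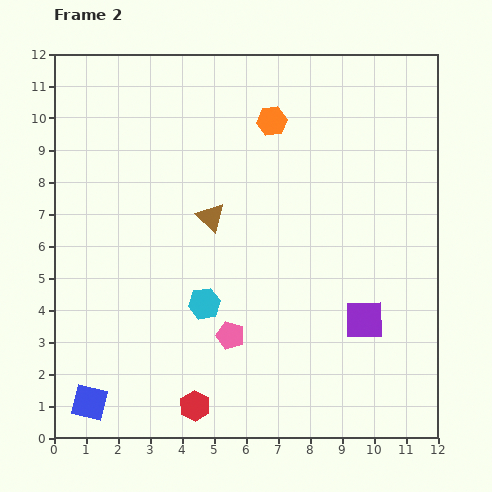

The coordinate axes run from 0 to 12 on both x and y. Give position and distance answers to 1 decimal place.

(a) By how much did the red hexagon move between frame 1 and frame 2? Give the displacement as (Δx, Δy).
(-2.4, -1.2)

The red hexagon was at (6.8, 2.2) in frame 1 and (4.4, 1.0) in frame 2.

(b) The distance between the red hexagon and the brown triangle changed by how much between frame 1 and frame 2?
-1.4

Distance in frame 1: 7.3. Distance in frame 2: 5.9.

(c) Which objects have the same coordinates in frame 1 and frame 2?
none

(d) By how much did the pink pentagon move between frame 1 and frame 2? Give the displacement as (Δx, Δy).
(2.2, -1.7)

The pink pentagon was at (3.3, 4.9) in frame 1 and (5.5, 3.2) in frame 2.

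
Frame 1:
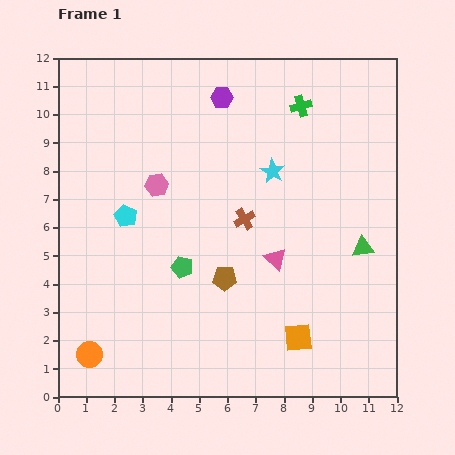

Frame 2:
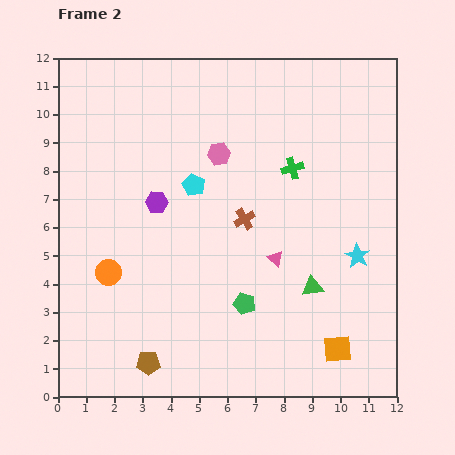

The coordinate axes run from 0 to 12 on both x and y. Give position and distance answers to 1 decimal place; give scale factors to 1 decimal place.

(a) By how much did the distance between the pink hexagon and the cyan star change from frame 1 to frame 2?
+2.0

Distance in frame 1: 4.1. Distance in frame 2: 6.1.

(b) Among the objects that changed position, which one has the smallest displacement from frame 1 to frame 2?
the orange square

(moved 1.5)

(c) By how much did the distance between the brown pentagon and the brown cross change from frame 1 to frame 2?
+3.9

Distance in frame 1: 2.2. Distance in frame 2: 6.1.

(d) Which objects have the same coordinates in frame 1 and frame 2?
the pink triangle, the brown cross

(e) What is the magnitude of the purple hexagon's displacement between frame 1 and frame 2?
4.4

The purple hexagon moved from (5.8, 10.6) to (3.5, 6.9), a distance of √(2.3² + 3.7²) ≈ 4.4.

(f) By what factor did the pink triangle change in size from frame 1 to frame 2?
0.7×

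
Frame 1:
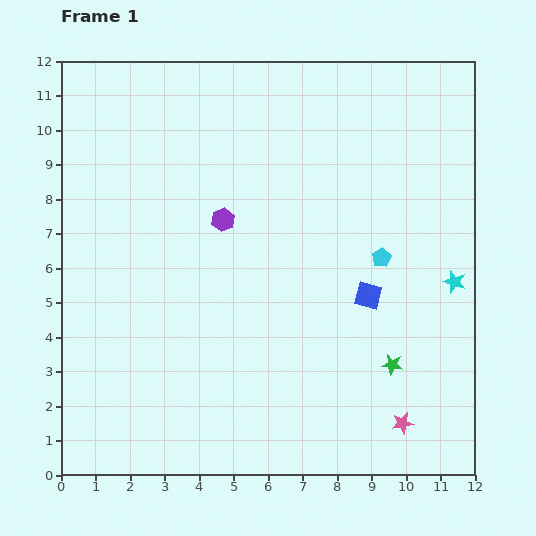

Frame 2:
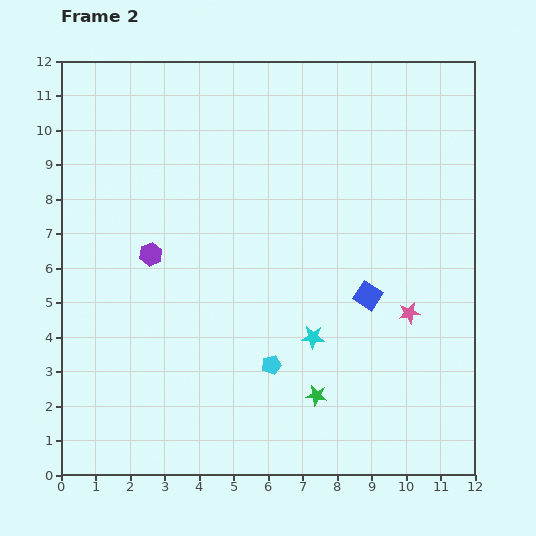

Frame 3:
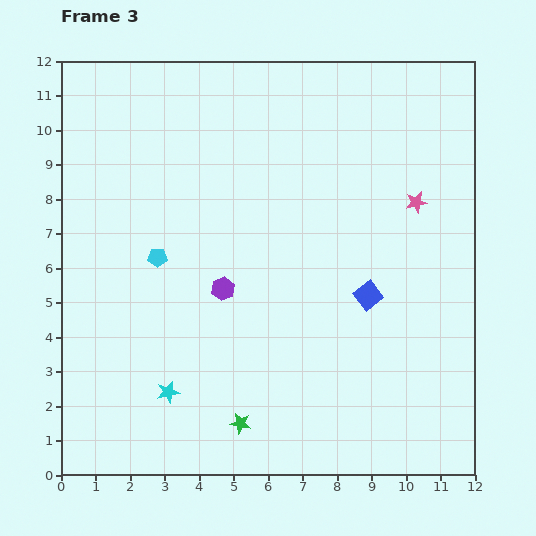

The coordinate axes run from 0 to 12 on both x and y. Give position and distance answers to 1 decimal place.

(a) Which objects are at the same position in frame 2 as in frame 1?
the blue square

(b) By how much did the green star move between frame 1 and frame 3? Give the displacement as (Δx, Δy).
(-4.4, -1.7)

The green star was at (9.6, 3.2) in frame 1 and (5.2, 1.5) in frame 3.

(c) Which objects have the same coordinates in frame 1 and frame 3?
the blue square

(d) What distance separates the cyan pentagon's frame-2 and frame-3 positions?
4.5

The cyan pentagon moved from (6.1, 3.2) to (2.8, 6.3), a distance of √(3.3² + 3.1²) ≈ 4.5.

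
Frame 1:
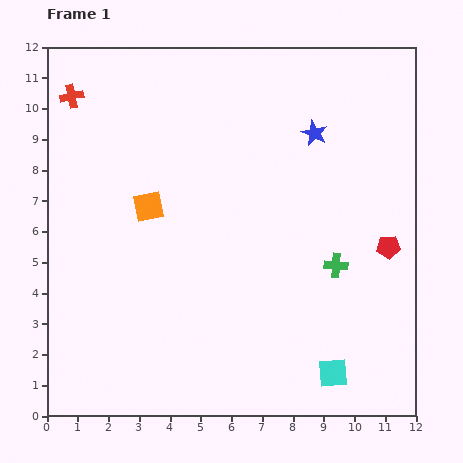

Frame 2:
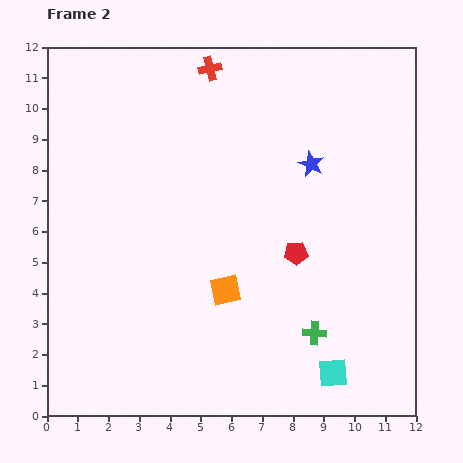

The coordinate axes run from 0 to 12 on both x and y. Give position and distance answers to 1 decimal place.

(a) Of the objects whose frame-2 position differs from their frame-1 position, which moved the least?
the blue star

(moved 1.0)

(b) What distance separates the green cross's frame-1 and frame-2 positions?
2.3

The green cross moved from (9.4, 4.9) to (8.7, 2.7), a distance of √(0.7² + 2.2²) ≈ 2.3.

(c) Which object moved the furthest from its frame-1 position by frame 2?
the red cross

(moved 4.6; next 3.7)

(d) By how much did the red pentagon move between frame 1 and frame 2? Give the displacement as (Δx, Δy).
(-3.0, -0.2)

The red pentagon was at (11.1, 5.5) in frame 1 and (8.1, 5.3) in frame 2.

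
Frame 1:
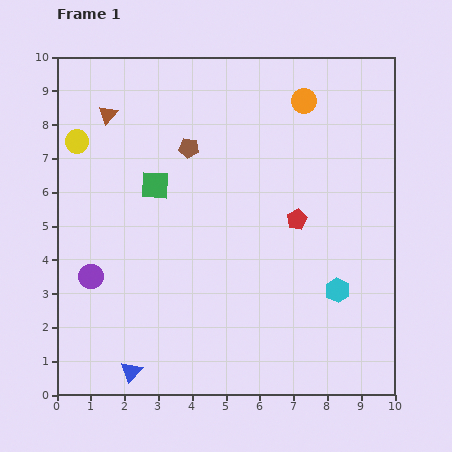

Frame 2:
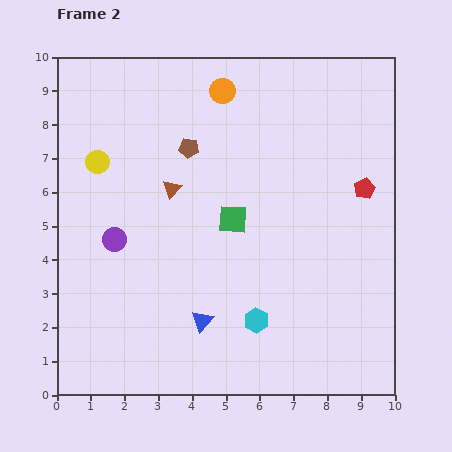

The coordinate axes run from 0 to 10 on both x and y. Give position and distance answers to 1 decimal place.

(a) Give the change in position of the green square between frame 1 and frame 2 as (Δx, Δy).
(2.3, -1.0)

The green square was at (2.9, 6.2) in frame 1 and (5.2, 5.2) in frame 2.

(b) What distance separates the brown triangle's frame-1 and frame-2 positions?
2.9

The brown triangle moved from (1.5, 8.3) to (3.4, 6.1), a distance of √(1.9² + 2.2²) ≈ 2.9.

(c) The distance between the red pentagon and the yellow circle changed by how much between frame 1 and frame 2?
+1.0

Distance in frame 1: 6.9. Distance in frame 2: 7.9.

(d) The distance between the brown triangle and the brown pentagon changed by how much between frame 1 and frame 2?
-1.3

Distance in frame 1: 2.6. Distance in frame 2: 1.3.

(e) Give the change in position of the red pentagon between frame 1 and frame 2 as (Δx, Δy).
(2.0, 0.9)

The red pentagon was at (7.1, 5.2) in frame 1 and (9.1, 6.1) in frame 2.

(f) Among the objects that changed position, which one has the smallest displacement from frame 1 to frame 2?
the yellow circle

(moved 0.8)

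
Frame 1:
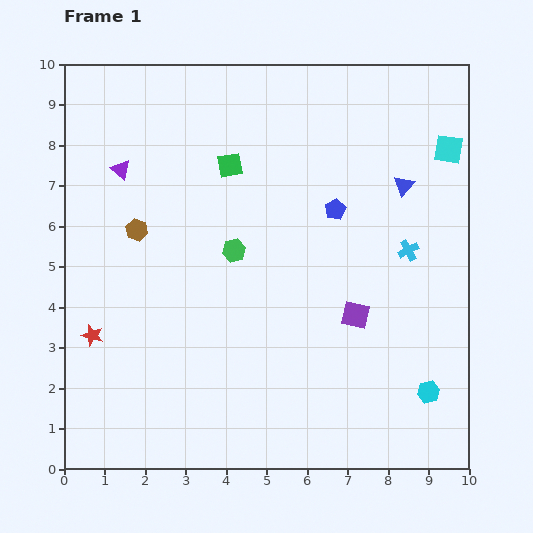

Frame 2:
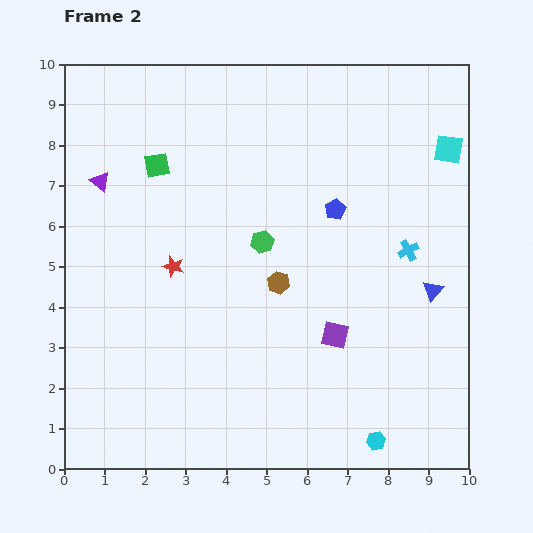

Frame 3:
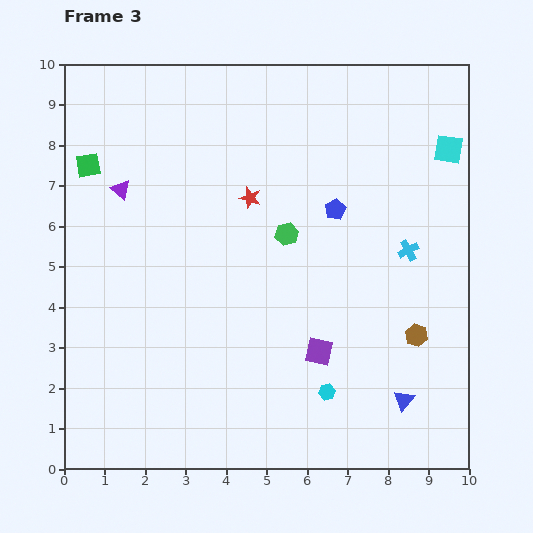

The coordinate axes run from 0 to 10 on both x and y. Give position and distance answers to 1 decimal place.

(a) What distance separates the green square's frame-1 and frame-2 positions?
1.8

The green square moved from (4.1, 7.5) to (2.3, 7.5), a distance of √(1.8² + 0.0²) ≈ 1.8.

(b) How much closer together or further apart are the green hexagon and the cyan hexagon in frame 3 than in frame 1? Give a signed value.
-1.9

Distance in frame 1: 5.9. Distance in frame 3: 4.0.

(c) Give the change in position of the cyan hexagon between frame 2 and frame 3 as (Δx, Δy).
(-1.2, 1.2)

The cyan hexagon was at (7.7, 0.7) in frame 2 and (6.5, 1.9) in frame 3.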